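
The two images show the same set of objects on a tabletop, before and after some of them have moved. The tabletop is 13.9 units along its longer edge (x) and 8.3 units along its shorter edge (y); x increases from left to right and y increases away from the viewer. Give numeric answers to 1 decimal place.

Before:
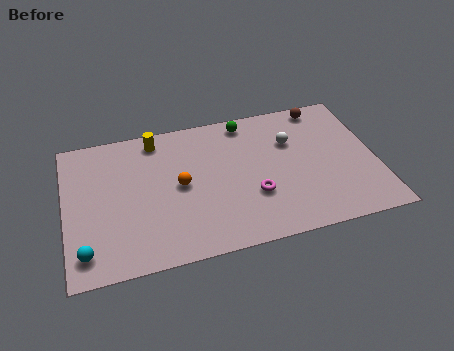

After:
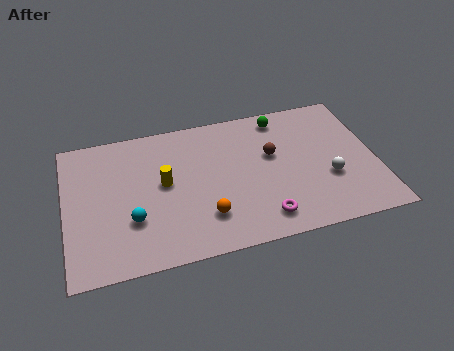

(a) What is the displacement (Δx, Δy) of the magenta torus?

(0.3, -1.4)

The magenta torus was at about (8.3, 2.8) and moved to about (8.6, 1.4).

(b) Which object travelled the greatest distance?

the brown sphere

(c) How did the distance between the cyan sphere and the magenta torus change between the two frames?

-1.8

The distance was about 7.6 in the first image and 5.8 in the second, so they moved 1.8 units closer together.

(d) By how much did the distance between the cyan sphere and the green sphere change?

-1.2

Before: roughly 9.5 units apart; after: 8.3. That's 1.2 units closer together.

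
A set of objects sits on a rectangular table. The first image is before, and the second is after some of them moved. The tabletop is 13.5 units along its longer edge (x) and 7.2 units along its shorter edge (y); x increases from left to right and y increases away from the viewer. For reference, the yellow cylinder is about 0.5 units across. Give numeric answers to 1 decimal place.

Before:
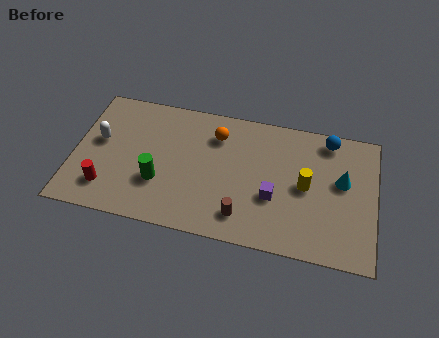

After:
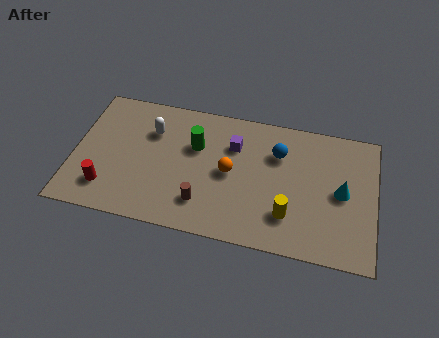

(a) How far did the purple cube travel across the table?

3.1

From (9.0, 2.7) to (7.1, 5.1), the purple cube covered √(1.9² + 2.4²) ≈ 3.1 units.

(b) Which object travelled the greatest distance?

the purple cube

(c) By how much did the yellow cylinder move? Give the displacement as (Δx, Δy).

(-0.7, -1.7)

The yellow cylinder was at about (10.4, 3.6) and moved to about (9.7, 1.9).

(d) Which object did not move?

the red cylinder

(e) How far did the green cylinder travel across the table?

2.7

The green cylinder was near (3.9, 2.4) before and (5.4, 4.7) after, so it travelled √(1.5² + 2.3²) ≈ 2.7 units.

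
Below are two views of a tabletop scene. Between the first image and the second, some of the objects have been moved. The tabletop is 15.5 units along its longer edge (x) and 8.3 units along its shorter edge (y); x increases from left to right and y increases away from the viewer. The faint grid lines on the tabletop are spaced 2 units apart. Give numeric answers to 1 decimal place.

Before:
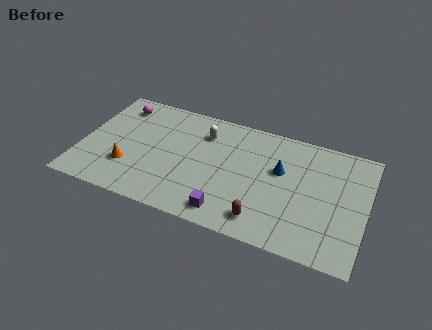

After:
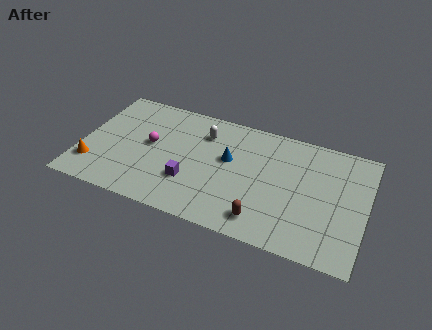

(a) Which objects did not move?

the brown capsule and the white capsule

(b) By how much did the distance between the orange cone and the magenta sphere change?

-0.6

The distance was about 4.4 in the first image and 3.8 in the second, so they moved 0.6 units closer together.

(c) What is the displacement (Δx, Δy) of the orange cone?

(-1.9, -0.5)

From the two frames, the orange cone sits at roughly (2.7, 2.5) before and (0.8, 2.0) after.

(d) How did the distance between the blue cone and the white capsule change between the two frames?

-2.4

They were about 4.5 units apart before and 2.1 after — 2.4 units closer together.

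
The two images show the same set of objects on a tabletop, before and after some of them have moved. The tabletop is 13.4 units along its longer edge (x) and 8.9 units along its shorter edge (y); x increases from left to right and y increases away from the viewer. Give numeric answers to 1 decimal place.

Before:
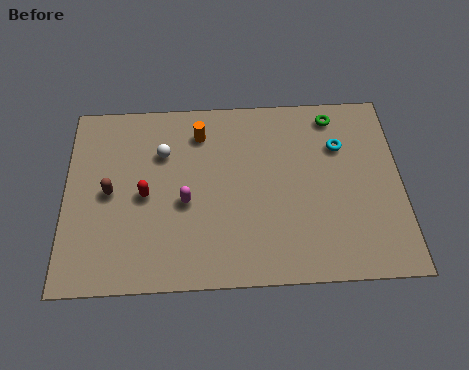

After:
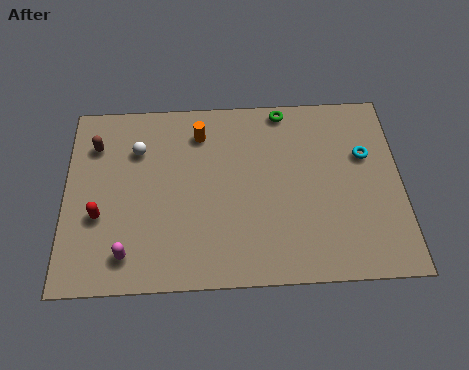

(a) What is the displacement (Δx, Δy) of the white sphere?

(-1.0, 0.2)

The white sphere started near (3.9, 6.2) and ended near (2.9, 6.4).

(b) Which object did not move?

the orange cylinder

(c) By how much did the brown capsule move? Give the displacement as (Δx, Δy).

(-0.6, 2.3)

The brown capsule was at about (1.8, 4.4) and moved to about (1.2, 6.7).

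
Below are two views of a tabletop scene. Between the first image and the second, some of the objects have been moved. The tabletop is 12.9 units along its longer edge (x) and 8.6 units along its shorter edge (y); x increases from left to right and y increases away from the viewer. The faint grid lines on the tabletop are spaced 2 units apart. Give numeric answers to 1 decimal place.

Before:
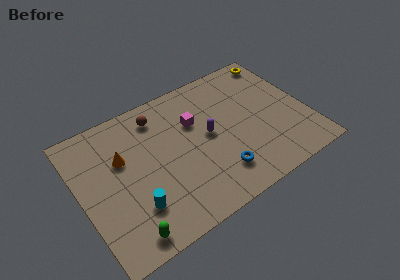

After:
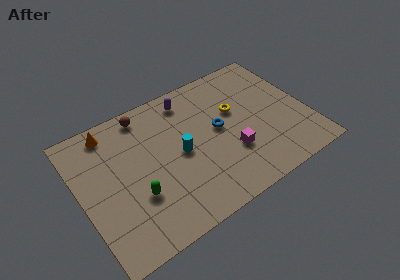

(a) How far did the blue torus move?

2.7

From (7.4, 1.9) to (7.9, 4.6), the blue torus covered √(0.5² + 2.7²) ≈ 2.7 units.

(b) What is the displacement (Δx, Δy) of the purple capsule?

(-0.7, 2.8)

From the two frames, the purple capsule sits at roughly (7.3, 4.5) before and (6.6, 7.3) after.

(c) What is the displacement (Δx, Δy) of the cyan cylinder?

(2.9, 1.9)

From the two frames, the cyan cylinder sits at roughly (2.7, 2.3) before and (5.6, 4.2) after.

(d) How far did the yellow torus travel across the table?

3.8

The yellow torus was near (12.0, 7.6) before and (9.0, 5.3) after, so it travelled √(3.0² + 2.3²) ≈ 3.8 units.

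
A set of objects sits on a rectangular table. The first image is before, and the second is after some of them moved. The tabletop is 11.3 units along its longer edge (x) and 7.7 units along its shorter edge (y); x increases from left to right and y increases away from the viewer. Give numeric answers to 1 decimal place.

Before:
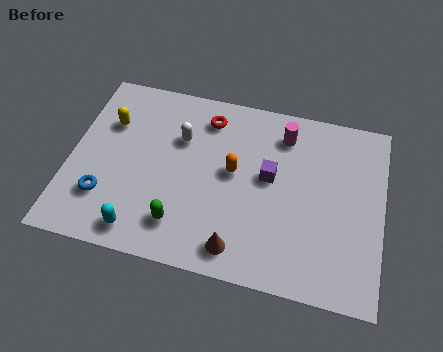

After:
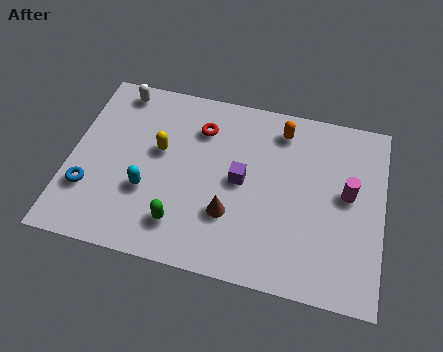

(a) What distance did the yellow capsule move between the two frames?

2.1

From (1.3, 5.3) to (3.2, 4.5), the yellow capsule covered √(1.9² + 0.8²) ≈ 2.1 units.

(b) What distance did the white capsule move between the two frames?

2.9

From (3.9, 5.2) to (1.5, 6.8), the white capsule covered √(2.4² + 1.6²) ≈ 2.9 units.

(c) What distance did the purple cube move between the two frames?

1.1

The purple cube moved from about (7.2, 4.3) to (6.2, 3.9), a distance of √(1.0² + 0.4²) ≈ 1.1.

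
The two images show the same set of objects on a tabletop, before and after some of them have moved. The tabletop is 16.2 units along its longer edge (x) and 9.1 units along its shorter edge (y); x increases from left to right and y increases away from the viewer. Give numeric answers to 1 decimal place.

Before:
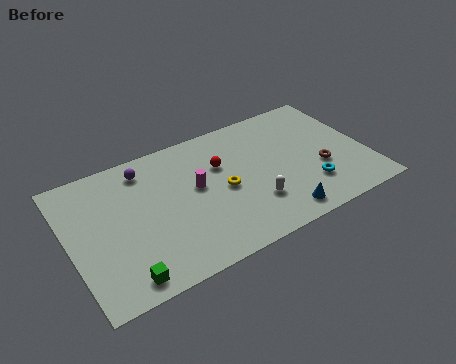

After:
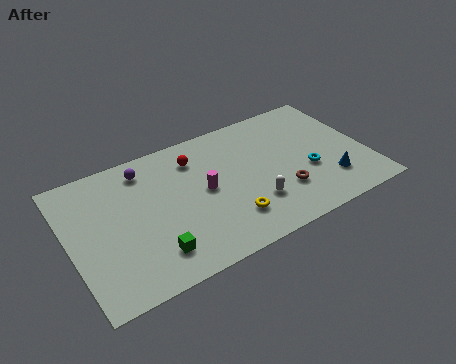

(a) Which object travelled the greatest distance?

the blue cone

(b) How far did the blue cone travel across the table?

3.2

The blue cone was near (10.9, 1.2) before and (13.9, 2.3) after, so it travelled √(3.0² + 1.1²) ≈ 3.2 units.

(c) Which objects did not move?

the purple sphere and the white capsule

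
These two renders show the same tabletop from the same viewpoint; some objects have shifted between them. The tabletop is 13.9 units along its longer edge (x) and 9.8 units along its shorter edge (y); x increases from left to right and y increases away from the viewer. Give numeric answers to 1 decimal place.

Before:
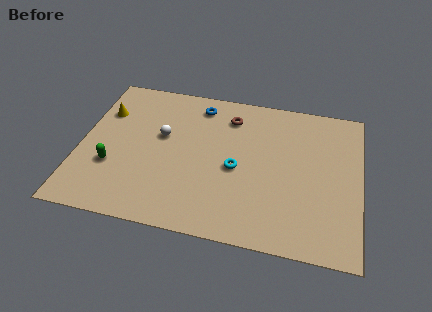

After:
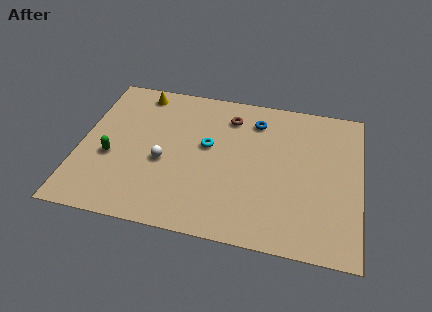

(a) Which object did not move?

the brown torus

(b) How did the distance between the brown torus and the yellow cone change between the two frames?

-1.7

Before: roughly 6.4 units apart; after: 4.7. That's 1.7 units closer together.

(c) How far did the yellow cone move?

2.4

From (1.0, 6.9) to (2.7, 8.6), the yellow cone covered √(1.7² + 1.7²) ≈ 2.4 units.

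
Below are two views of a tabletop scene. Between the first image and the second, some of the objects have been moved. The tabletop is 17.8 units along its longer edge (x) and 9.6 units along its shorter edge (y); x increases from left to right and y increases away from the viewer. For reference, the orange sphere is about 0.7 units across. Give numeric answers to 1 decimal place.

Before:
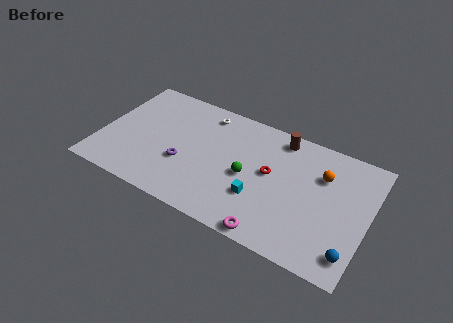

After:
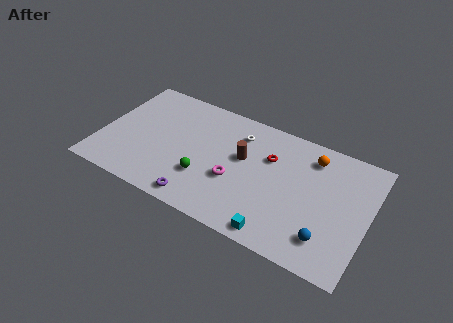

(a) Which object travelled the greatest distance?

the magenta torus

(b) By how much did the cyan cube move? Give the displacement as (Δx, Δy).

(1.5, -2.1)

The cyan cube was at about (10.8, 3.1) and moved to about (12.3, 1.0).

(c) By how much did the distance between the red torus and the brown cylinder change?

-1.2

Before: roughly 3.1 units apart; after: 1.9. That's 1.2 units closer together.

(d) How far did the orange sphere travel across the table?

1.4

From (14.6, 6.7) to (13.8, 7.8), the orange sphere covered √(0.8² + 1.1²) ≈ 1.4 units.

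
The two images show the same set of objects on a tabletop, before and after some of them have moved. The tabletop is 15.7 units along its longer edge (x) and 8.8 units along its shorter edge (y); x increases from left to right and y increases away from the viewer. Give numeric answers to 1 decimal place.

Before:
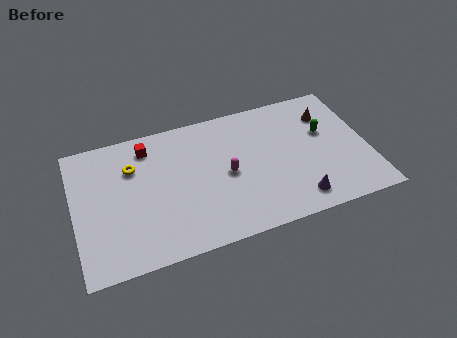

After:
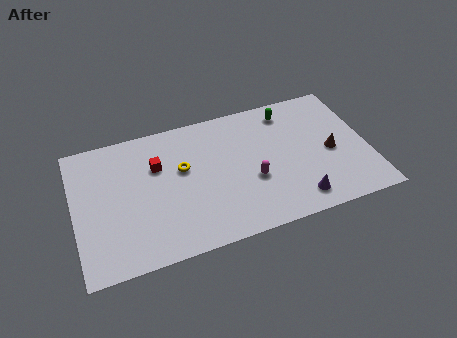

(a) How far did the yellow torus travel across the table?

2.8

The yellow torus was near (3.2, 6.2) before and (5.8, 5.3) after, so it travelled √(2.6² + 0.9²) ≈ 2.8 units.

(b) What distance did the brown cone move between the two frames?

2.6

The brown cone was near (13.8, 6.6) before and (13.7, 4.0) after, so it travelled √(0.1² + 2.6²) ≈ 2.6 units.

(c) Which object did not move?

the purple cone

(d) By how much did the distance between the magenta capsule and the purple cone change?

-1.5

The distance was about 4.5 in the first image and 3.0 in the second, so they moved 1.5 units closer together.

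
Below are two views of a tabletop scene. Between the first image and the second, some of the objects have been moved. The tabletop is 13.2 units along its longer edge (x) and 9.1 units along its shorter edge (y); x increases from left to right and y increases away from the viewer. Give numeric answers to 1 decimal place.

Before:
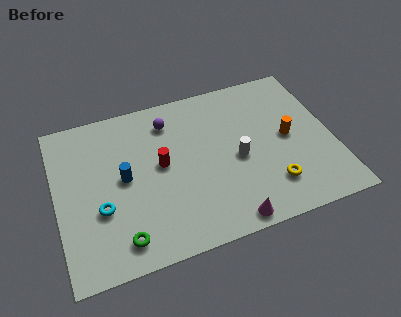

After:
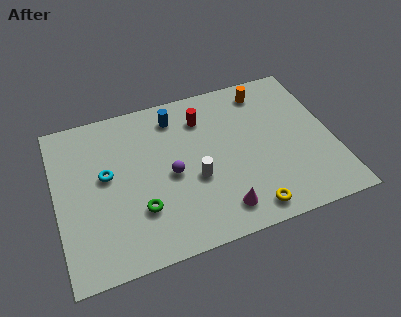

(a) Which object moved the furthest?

the blue cylinder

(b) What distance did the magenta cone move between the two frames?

0.8

From (7.8, 0.8) to (7.5, 1.5), the magenta cone covered √(0.3² + 0.7²) ≈ 0.8 units.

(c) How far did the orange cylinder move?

3.2

The orange cylinder moved from about (11.1, 4.6) to (10.3, 7.7), a distance of √(0.8² + 3.1²) ≈ 3.2.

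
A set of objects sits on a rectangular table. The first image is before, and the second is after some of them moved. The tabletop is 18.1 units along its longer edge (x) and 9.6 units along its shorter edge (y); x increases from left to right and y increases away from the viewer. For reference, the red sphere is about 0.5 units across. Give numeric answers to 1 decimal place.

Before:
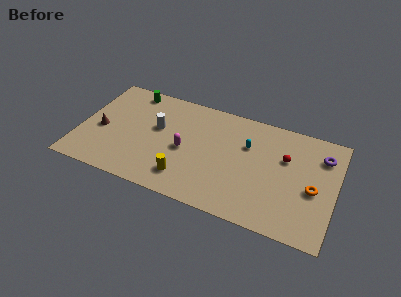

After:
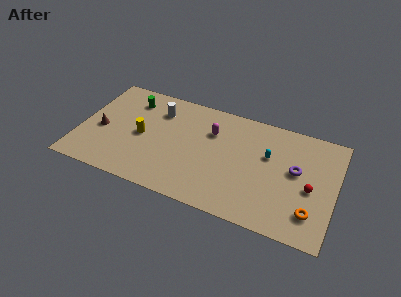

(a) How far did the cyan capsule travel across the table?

1.6

The cyan capsule moved from about (11.8, 6.4) to (13.3, 6.0), a distance of √(1.5² + 0.4²) ≈ 1.6.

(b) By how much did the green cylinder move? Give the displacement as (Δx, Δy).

(0.1, -0.9)

The green cylinder was at about (3.2, 8.5) and moved to about (3.3, 7.6).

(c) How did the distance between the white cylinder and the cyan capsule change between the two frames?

+1.7

They were about 6.4 units apart before and 8.1 after — 1.7 units further apart.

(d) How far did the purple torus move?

2.5

The purple torus was near (17.0, 7.3) before and (15.3, 5.4) after, so it travelled √(1.7² + 1.9²) ≈ 2.5 units.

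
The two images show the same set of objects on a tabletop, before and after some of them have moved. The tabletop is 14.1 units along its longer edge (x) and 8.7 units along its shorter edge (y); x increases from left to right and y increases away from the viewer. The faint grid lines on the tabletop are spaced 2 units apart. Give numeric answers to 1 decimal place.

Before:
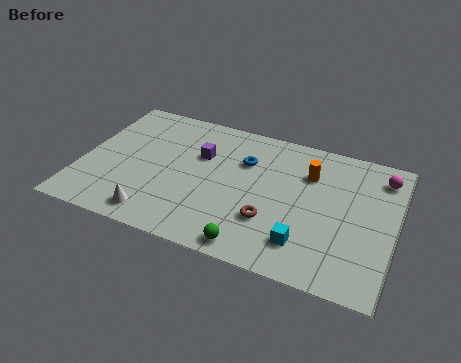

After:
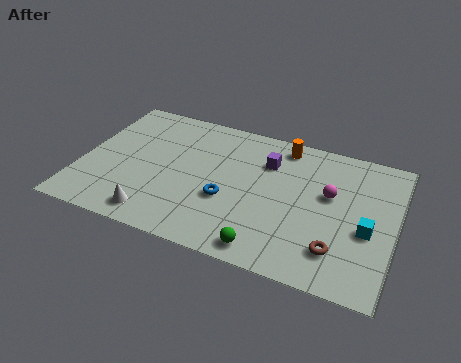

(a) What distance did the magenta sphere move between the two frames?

2.9

The magenta sphere was near (13.3, 7.1) before and (11.1, 5.2) after, so it travelled √(2.2² + 1.9²) ≈ 2.9 units.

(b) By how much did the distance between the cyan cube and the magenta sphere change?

-3.6

The distance was about 6.0 in the first image and 2.4 in the second, so they moved 3.6 units closer together.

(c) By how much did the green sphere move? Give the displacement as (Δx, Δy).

(0.6, 0.1)

The green sphere was at about (8.1, 0.9) and moved to about (8.7, 1.0).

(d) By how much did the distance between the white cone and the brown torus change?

+2.8

Before: roughly 5.2 units apart; after: 8.0. That's 2.8 units further apart.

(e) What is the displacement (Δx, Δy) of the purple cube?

(3.0, 0.6)

The purple cube started near (5.2, 5.7) and ended near (8.2, 6.3).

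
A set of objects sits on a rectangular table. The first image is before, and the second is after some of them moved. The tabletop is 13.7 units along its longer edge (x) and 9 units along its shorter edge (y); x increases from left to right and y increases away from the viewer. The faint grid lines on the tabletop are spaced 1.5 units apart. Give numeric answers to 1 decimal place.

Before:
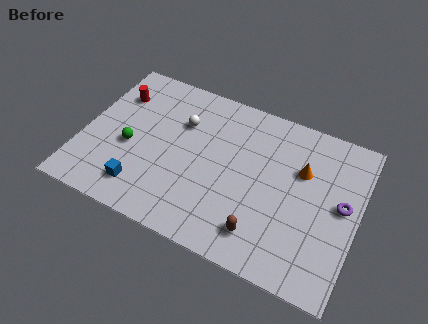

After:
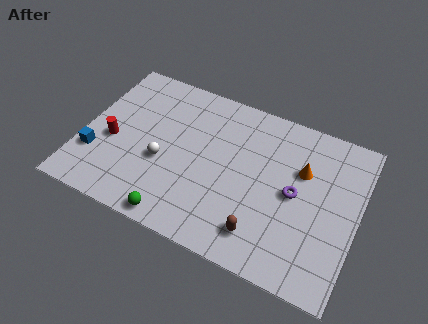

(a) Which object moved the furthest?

the green sphere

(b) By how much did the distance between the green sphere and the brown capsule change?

-3.0

The distance was about 7.2 in the first image and 4.2 in the second, so they moved 3.0 units closer together.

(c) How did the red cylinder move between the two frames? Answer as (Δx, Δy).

(0.2, -2.8)

From the two frames, the red cylinder sits at roughly (1.3, 6.6) before and (1.5, 3.8) after.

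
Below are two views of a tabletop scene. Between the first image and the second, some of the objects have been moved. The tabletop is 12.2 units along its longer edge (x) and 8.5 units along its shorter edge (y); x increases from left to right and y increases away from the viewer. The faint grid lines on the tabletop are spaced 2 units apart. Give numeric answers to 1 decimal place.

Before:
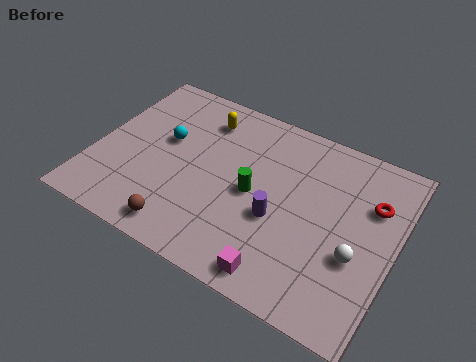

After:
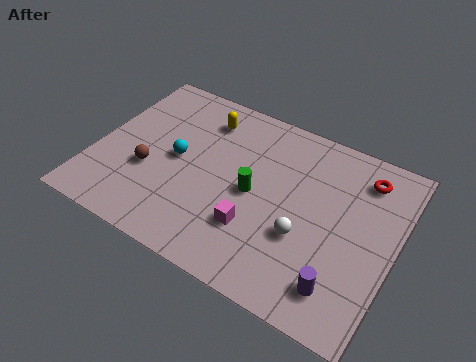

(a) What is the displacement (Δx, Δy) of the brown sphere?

(-1.8, 2.1)

From the two frames, the brown sphere sits at roughly (4.1, 1.1) before and (2.3, 3.2) after.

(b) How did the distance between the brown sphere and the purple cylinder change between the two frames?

+4.1

The distance was about 4.2 in the first image and 8.3 in the second, so they moved 4.1 units further apart.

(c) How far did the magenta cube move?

2.0

The magenta cube moved from about (8.1, 1.0) to (6.8, 2.5), a distance of √(1.3² + 1.5²) ≈ 2.0.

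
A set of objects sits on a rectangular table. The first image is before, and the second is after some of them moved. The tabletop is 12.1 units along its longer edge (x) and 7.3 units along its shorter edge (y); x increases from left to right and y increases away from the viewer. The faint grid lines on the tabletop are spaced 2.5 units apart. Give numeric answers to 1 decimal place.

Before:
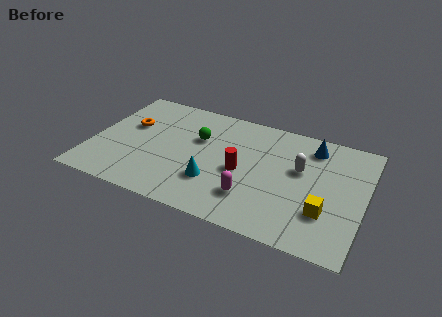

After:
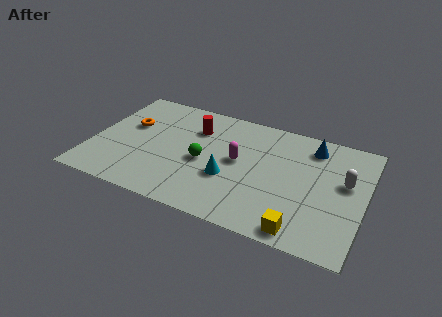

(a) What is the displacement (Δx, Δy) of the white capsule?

(2.0, -0.1)

The white capsule was at about (9.2, 4.4) and moved to about (11.2, 4.3).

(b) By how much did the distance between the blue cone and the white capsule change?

+0.7

The distance was about 1.6 in the first image and 2.3 in the second, so they moved 0.7 units further apart.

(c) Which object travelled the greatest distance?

the red cylinder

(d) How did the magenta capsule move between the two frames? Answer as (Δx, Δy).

(-0.8, 2.0)

From the two frames, the magenta capsule sits at roughly (7.3, 1.9) before and (6.5, 3.9) after.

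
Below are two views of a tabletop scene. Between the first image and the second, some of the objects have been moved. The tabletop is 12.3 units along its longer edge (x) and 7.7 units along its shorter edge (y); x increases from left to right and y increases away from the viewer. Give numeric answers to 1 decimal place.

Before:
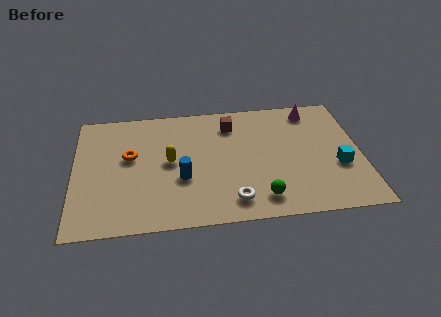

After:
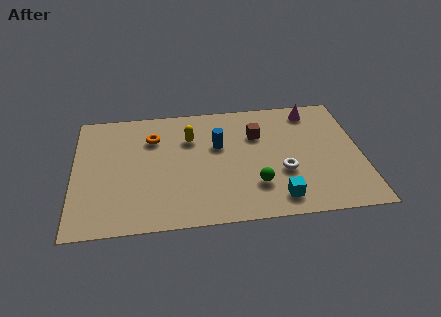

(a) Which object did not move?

the magenta cone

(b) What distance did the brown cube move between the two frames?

1.4

From (6.8, 6.1) to (7.9, 5.3), the brown cube covered √(1.1² + 0.8²) ≈ 1.4 units.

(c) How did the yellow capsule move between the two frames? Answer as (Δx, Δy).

(0.9, 1.4)

The yellow capsule started near (4.1, 4.0) and ended near (5.0, 5.4).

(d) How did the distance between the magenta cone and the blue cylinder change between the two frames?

-2.3

They were about 6.8 units apart before and 4.5 after — 2.3 units closer together.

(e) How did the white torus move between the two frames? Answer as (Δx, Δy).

(2.2, 1.5)

From the two frames, the white torus sits at roughly (6.7, 1.3) before and (8.9, 2.8) after.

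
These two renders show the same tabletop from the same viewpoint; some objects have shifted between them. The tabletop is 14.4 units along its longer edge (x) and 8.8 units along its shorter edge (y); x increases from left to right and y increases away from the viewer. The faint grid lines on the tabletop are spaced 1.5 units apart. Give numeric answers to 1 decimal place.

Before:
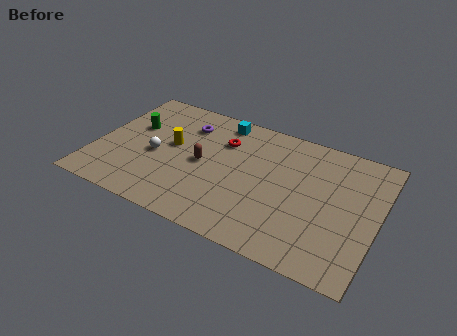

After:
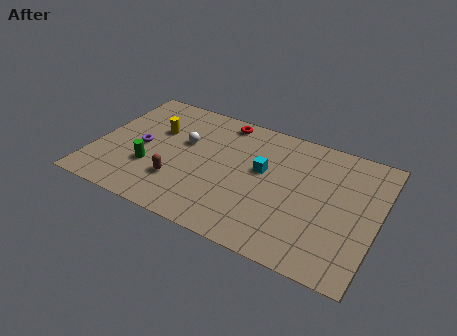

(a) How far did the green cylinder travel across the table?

2.9

The green cylinder was near (1.7, 5.5) before and (3.0, 2.9) after, so it travelled √(1.3² + 2.6²) ≈ 2.9 units.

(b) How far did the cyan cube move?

3.6

The cyan cube was near (6.0, 7.7) before and (8.5, 5.1) after, so it travelled √(2.5² + 2.6²) ≈ 3.6 units.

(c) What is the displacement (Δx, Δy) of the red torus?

(-0.2, 1.5)

The red torus was at about (6.3, 6.3) and moved to about (6.1, 7.8).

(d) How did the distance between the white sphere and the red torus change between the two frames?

-1.1

The distance was about 4.0 in the first image and 2.9 in the second, so they moved 1.1 units closer together.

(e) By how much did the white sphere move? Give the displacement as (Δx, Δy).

(1.3, 1.5)

The white sphere was at about (3.1, 3.9) and moved to about (4.4, 5.4).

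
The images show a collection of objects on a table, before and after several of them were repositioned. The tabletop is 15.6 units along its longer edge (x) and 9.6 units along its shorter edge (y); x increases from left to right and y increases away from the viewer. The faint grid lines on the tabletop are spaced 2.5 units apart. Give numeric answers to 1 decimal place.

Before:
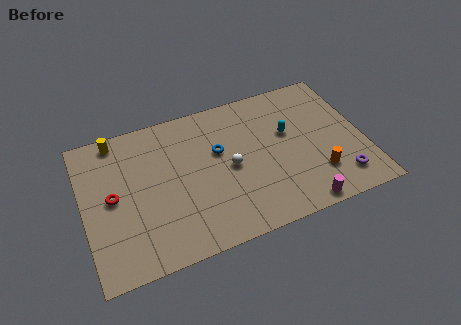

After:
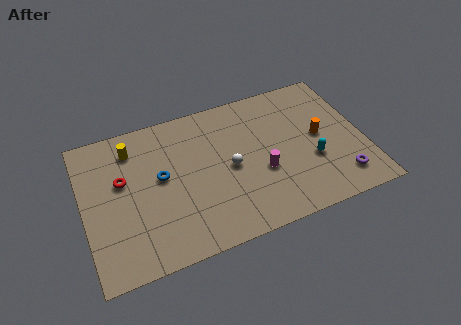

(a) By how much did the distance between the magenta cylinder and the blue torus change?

-0.8

Before: roughly 6.5 units apart; after: 5.7. That's 0.8 units closer together.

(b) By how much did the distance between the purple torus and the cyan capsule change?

-2.5

They were about 4.7 units apart before and 2.2 after — 2.5 units closer together.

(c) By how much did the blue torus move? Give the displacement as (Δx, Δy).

(-3.3, -0.6)

The blue torus started near (7.6, 5.9) and ended near (4.3, 5.3).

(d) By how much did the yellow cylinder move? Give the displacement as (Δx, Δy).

(0.8, -0.9)

The yellow cylinder was at about (2.1, 8.6) and moved to about (2.9, 7.7).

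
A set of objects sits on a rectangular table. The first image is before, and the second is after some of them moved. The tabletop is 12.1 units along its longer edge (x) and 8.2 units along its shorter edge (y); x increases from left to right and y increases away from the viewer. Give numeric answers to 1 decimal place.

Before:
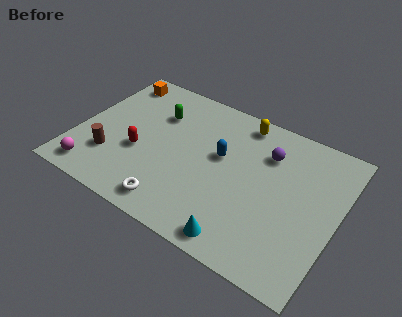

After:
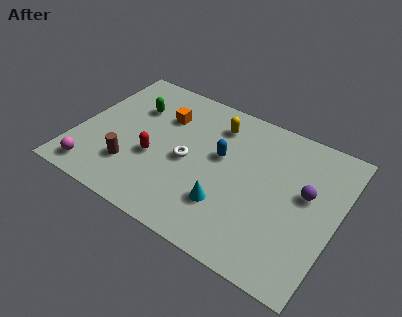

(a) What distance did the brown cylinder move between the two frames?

1.0

The brown cylinder was near (1.8, 2.3) before and (2.8, 2.2) after, so it travelled √(1.0² + 0.1²) ≈ 1.0 units.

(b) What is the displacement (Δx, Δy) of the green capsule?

(-1.1, -0.1)

From the two frames, the green capsule sits at roughly (3.4, 5.8) before and (2.3, 5.7) after.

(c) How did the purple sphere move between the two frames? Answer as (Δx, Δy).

(2.0, -1.3)

The purple sphere started near (8.6, 6.0) and ended near (10.6, 4.7).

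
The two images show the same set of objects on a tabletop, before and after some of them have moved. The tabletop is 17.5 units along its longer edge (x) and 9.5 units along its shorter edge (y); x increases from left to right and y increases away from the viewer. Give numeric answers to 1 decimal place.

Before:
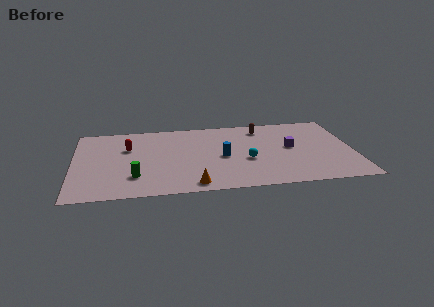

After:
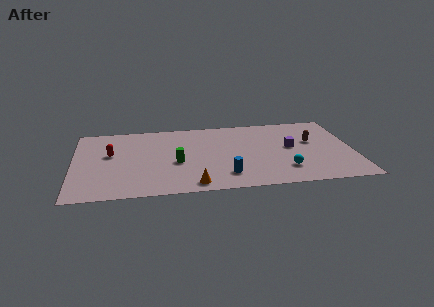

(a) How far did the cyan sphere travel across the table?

2.7

From (10.8, 3.8) to (13.1, 2.3), the cyan sphere covered √(2.3² + 1.5²) ≈ 2.7 units.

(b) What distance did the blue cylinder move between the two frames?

2.4

From (9.3, 4.4) to (9.4, 2.0), the blue cylinder covered √(0.1² + 2.4²) ≈ 2.4 units.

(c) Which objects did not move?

the purple cube and the orange cone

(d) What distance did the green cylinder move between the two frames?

3.0

The green cylinder moved from about (3.8, 2.5) to (6.4, 4.0), a distance of √(2.6² + 1.5²) ≈ 3.0.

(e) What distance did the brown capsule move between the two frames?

3.8

The brown capsule was near (11.9, 7.9) before and (15.0, 5.7) after, so it travelled √(3.1² + 2.2²) ≈ 3.8 units.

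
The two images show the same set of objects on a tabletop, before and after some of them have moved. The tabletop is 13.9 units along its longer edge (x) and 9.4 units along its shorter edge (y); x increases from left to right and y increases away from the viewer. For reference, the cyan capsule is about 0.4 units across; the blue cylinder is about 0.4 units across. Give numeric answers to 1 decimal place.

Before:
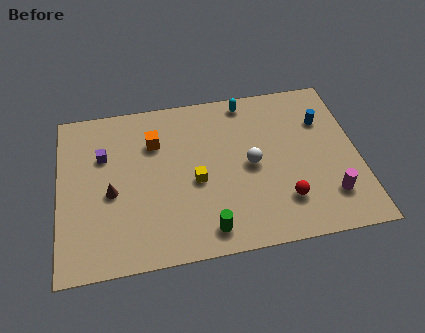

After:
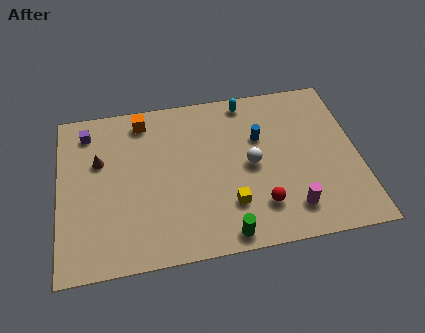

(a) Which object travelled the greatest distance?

the blue cylinder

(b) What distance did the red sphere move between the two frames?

1.1

From (10.3, 2.3) to (9.2, 2.2), the red sphere covered √(1.1² + 0.1²) ≈ 1.1 units.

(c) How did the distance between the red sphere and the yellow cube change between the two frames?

-3.0

Before: roughly 4.4 units apart; after: 1.4. That's 3.0 units closer together.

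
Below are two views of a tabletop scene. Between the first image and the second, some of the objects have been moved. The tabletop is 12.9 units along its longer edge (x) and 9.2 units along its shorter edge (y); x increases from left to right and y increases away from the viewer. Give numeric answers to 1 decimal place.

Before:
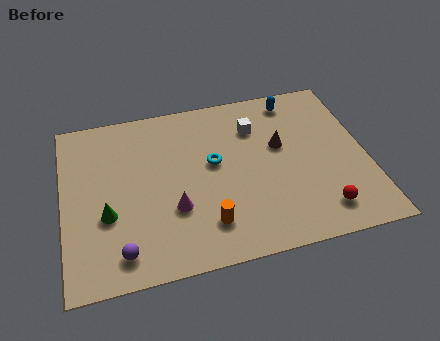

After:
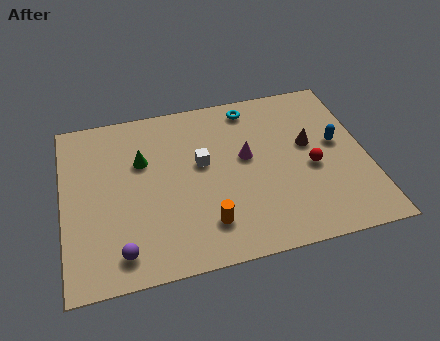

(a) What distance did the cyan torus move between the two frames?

3.3

The cyan torus moved from about (6.4, 5.2) to (8.2, 8.0), a distance of √(1.8² + 2.8²) ≈ 3.3.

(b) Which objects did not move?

the orange cylinder and the purple sphere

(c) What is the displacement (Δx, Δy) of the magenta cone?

(3.2, 2.1)

The magenta cone started near (4.6, 3.1) and ended near (7.8, 5.2).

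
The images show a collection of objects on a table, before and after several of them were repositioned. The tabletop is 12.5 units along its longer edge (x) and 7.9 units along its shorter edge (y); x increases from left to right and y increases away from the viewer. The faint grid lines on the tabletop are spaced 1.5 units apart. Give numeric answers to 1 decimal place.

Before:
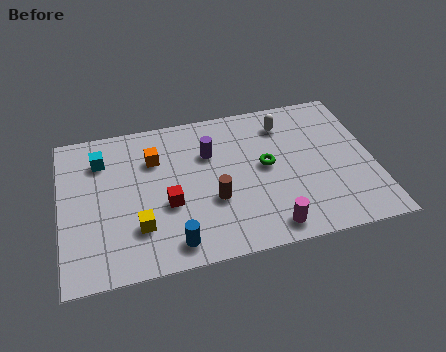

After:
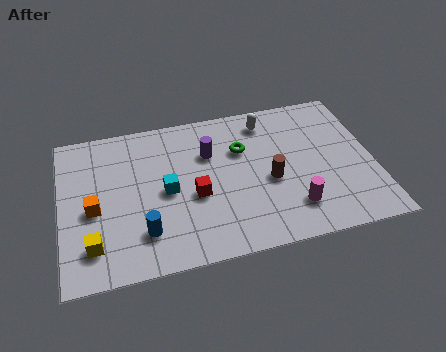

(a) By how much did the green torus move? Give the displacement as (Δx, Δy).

(-0.9, 1.1)

The green torus started near (8.2, 4.2) and ended near (7.3, 5.3).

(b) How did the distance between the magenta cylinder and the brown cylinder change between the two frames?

-1.0

They were about 2.8 units apart before and 1.8 after — 1.0 units closer together.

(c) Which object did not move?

the purple cylinder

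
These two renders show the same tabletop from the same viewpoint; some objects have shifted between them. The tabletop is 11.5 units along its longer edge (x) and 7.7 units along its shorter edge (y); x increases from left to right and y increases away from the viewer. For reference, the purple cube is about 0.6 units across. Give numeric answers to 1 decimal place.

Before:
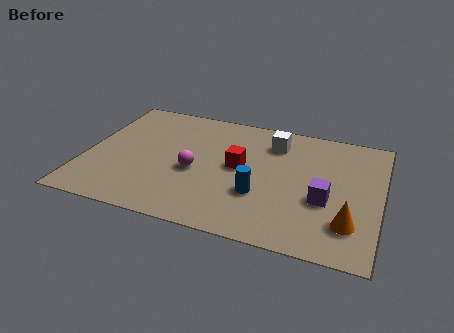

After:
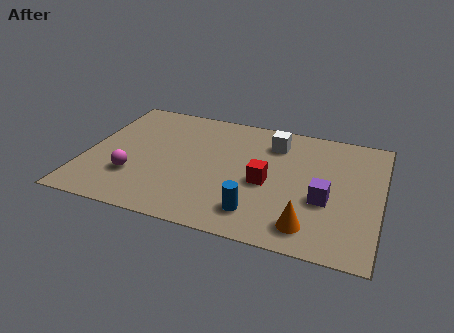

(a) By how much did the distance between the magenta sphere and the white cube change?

+2.4

They were about 4.0 units apart before and 6.4 after — 2.4 units further apart.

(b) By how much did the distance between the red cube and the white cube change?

+0.4

They were about 2.2 units apart before and 2.6 after — 0.4 units further apart.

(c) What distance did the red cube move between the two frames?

1.3

The red cube moved from about (6.0, 4.1) to (7.1, 3.4), a distance of √(1.1² + 0.7²) ≈ 1.3.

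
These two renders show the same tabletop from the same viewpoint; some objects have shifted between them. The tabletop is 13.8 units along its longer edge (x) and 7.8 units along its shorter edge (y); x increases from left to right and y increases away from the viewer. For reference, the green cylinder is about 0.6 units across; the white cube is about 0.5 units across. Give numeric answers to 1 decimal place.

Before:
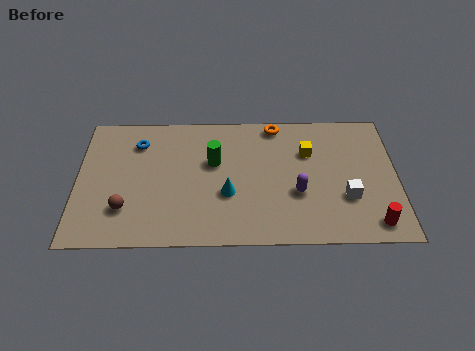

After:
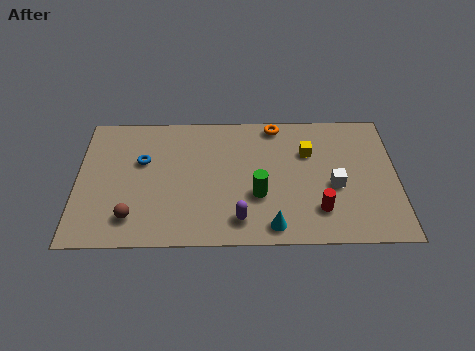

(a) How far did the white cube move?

0.9

From (11.6, 2.6) to (11.1, 3.3), the white cube covered √(0.5² + 0.7²) ≈ 0.9 units.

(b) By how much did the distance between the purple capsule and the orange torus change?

+1.6

Before: roughly 4.2 units apart; after: 5.8. That's 1.6 units further apart.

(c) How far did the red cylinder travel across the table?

2.4

The red cylinder moved from about (12.7, 1.1) to (10.4, 1.9), a distance of √(2.3² + 0.8²) ≈ 2.4.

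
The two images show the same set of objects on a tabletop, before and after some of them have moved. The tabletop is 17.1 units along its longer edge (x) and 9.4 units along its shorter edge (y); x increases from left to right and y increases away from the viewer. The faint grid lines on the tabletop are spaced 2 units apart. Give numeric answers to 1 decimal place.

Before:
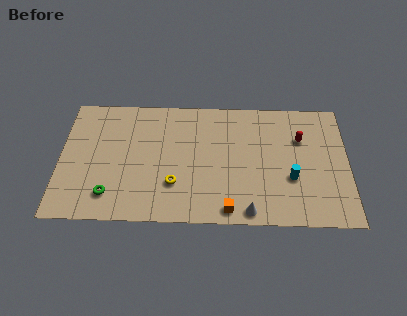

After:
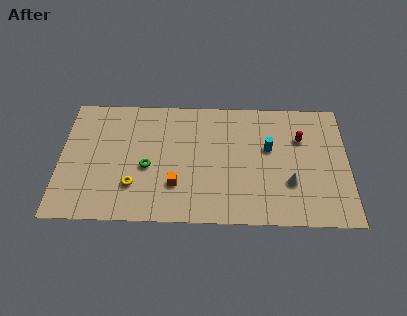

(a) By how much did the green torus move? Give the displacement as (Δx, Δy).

(2.2, 2.1)

The green torus started near (3.0, 1.9) and ended near (5.2, 4.0).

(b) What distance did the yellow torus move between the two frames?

2.4

The yellow torus was near (6.8, 2.8) before and (4.4, 2.6) after, so it travelled √(2.4² + 0.2²) ≈ 2.4 units.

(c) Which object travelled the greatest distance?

the orange cube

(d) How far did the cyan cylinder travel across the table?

2.6

The cyan cylinder moved from about (13.7, 3.4) to (12.4, 5.6), a distance of √(1.3² + 2.2²) ≈ 2.6.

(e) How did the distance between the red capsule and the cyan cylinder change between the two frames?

-1.0

They were about 3.1 units apart before and 2.1 after — 1.0 units closer together.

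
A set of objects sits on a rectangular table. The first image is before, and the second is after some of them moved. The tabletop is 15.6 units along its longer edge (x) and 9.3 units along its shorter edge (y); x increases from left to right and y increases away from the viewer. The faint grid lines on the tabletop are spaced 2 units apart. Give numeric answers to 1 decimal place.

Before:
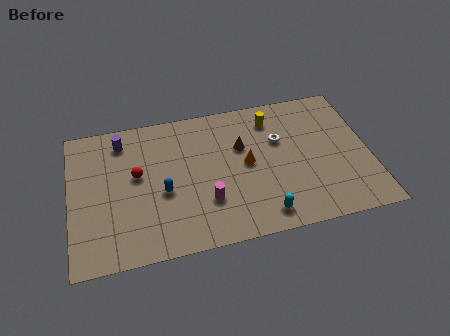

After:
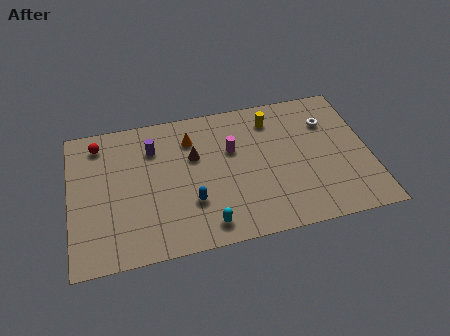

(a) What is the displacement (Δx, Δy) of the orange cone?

(-2.8, 2.3)

The orange cone started near (9.2, 4.8) and ended near (6.4, 7.1).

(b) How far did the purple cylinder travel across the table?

1.8

The purple cylinder moved from about (2.8, 7.7) to (4.4, 6.9), a distance of √(1.6² + 0.8²) ≈ 1.8.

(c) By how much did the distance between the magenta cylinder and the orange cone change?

-0.6

The distance was about 3.0 in the first image and 2.4 in the second, so they moved 0.6 units closer together.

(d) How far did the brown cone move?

2.5

The brown cone moved from about (9.0, 6.0) to (6.5, 5.9), a distance of √(2.5² + 0.1²) ≈ 2.5.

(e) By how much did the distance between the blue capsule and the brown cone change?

-1.7

The distance was about 4.7 in the first image and 3.0 in the second, so they moved 1.7 units closer together.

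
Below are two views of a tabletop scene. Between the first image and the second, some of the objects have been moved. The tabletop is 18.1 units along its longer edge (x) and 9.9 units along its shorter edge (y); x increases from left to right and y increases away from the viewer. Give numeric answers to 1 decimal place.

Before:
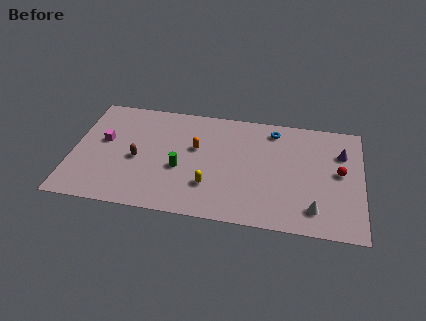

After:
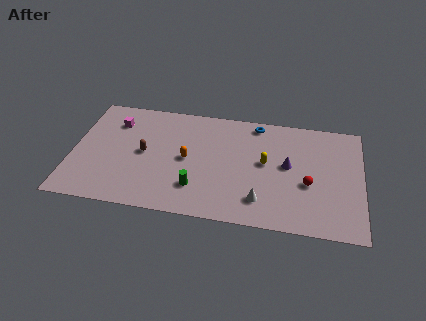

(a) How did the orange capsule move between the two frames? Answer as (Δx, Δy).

(-0.5, -1.1)

The orange capsule started near (7.7, 6.0) and ended near (7.2, 4.9).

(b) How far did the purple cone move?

3.7

The purple cone was near (16.8, 7.0) before and (13.5, 5.4) after, so it travelled √(3.3² + 1.6²) ≈ 3.7 units.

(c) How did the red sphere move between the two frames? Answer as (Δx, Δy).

(-1.9, -1.3)

From the two frames, the red sphere sits at roughly (16.7, 5.3) before and (14.8, 4.0) after.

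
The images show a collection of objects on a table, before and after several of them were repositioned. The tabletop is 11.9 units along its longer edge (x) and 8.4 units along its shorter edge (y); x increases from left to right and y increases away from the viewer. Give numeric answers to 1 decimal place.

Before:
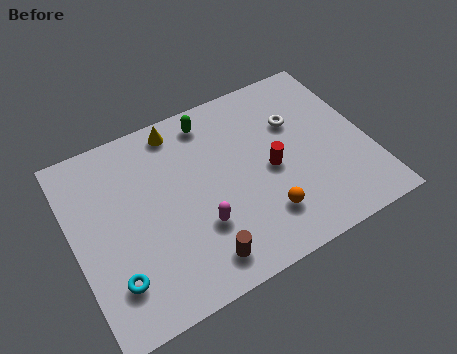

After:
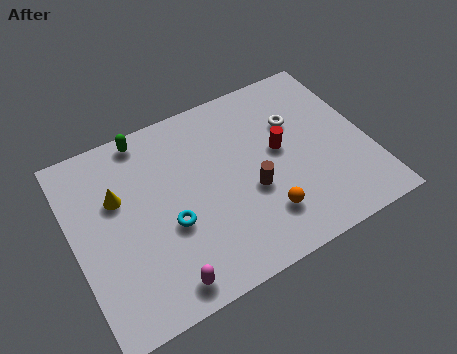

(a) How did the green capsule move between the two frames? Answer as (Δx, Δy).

(-2.6, 0.4)

From the two frames, the green capsule sits at roughly (5.9, 7.2) before and (3.3, 7.6) after.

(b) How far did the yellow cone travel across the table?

3.4

The yellow cone was near (4.6, 7.4) before and (1.9, 5.4) after, so it travelled √(2.7² + 2.0²) ≈ 3.4 units.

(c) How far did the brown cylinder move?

3.1

The brown cylinder moved from about (4.6, 1.3) to (7.0, 3.3), a distance of √(2.4² + 2.0²) ≈ 3.1.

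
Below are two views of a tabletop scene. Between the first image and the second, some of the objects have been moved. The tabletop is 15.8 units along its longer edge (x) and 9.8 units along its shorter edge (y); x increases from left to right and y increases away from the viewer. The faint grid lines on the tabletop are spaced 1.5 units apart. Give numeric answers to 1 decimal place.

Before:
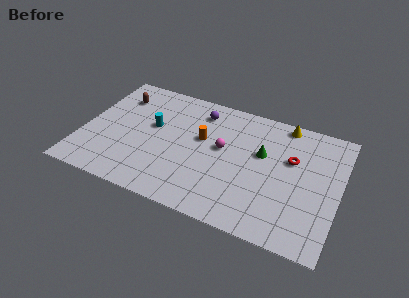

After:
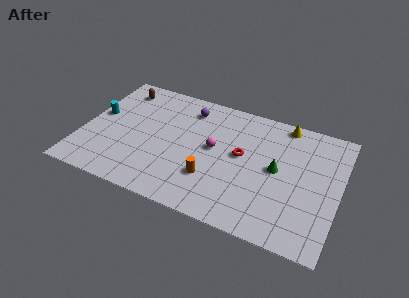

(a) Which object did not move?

the yellow cone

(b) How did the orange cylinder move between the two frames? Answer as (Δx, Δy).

(0.9, -2.9)

The orange cylinder started near (7.3, 5.8) and ended near (8.2, 2.9).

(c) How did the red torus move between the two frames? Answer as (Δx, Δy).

(-3.0, -0.8)

The red torus was at about (12.8, 6.2) and moved to about (9.8, 5.4).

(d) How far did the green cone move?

1.3

From (11.0, 6.0) to (12.0, 5.1), the green cone covered √(1.0² + 0.9²) ≈ 1.3 units.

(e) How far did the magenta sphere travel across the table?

0.5

From (8.6, 5.5) to (8.1, 5.3), the magenta sphere covered √(0.5² + 0.2²) ≈ 0.5 units.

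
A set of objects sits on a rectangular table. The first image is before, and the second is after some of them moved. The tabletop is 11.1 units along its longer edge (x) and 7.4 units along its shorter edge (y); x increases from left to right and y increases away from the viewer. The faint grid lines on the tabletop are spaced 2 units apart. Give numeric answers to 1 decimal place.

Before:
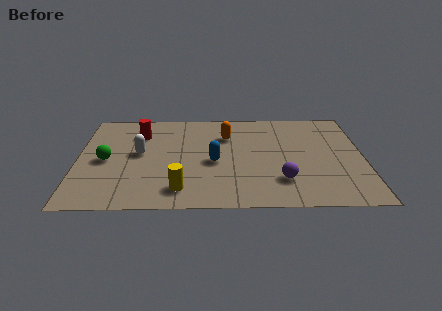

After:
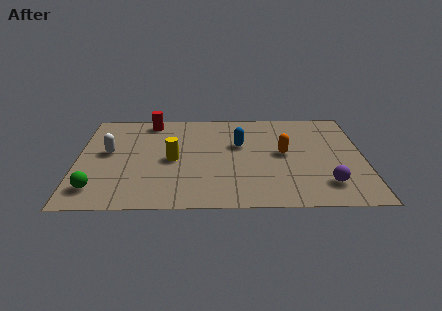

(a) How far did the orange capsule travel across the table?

2.6

From (5.8, 5.3) to (8.0, 3.9), the orange capsule covered √(2.2² + 1.4²) ≈ 2.6 units.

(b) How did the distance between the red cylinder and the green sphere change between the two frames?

+3.1

The distance was about 2.4 in the first image and 5.5 in the second, so they moved 3.1 units further apart.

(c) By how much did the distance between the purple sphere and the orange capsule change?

-1.2

They were about 4.0 units apart before and 2.8 after — 1.2 units closer together.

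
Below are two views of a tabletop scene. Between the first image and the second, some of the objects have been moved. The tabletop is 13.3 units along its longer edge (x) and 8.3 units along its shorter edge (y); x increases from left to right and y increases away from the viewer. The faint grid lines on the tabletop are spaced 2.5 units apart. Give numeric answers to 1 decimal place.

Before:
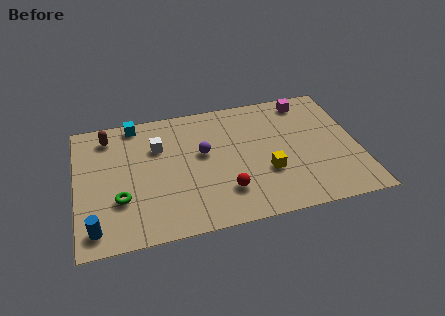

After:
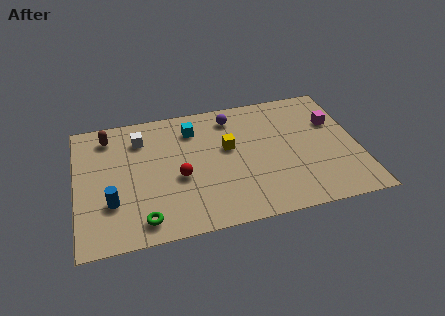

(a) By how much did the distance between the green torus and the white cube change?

+1.6

Before: roughly 3.6 units apart; after: 5.2. That's 1.6 units further apart.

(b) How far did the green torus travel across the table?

1.8

The green torus was near (2.0, 2.7) before and (3.0, 1.2) after, so it travelled √(1.0² + 1.5²) ≈ 1.8 units.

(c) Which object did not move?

the brown capsule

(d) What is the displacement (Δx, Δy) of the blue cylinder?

(0.8, 1.4)

From the two frames, the blue cylinder sits at roughly (0.8, 1.2) before and (1.6, 2.6) after.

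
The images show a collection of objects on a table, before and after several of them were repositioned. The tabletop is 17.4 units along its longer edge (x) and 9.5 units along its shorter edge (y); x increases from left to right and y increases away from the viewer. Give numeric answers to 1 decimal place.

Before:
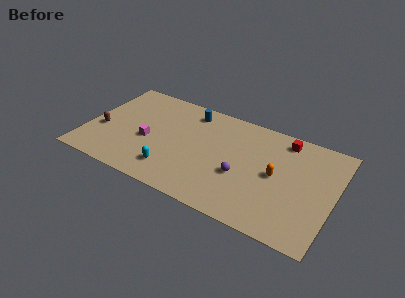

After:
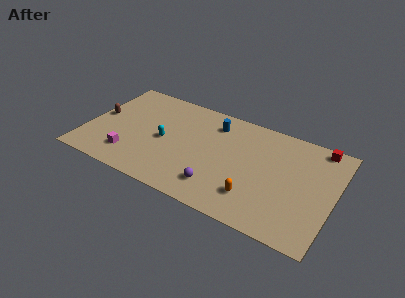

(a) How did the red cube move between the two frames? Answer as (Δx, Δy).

(2.4, 0.4)

From the two frames, the red cube sits at roughly (13.6, 8.2) before and (16.0, 8.6) after.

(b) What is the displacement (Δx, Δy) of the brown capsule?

(-0.3, 1.3)

From the two frames, the brown capsule sits at roughly (1.1, 3.7) before and (0.8, 5.0) after.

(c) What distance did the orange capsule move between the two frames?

2.8

The orange capsule was near (13.4, 4.8) before and (12.2, 2.3) after, so it travelled √(1.2² + 2.5²) ≈ 2.8 units.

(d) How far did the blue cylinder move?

1.8

The blue cylinder moved from about (6.9, 8.0) to (8.7, 7.6), a distance of √(1.8² + 0.4²) ≈ 1.8.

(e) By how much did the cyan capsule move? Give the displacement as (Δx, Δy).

(-0.9, 2.5)

The cyan capsule was at about (6.4, 2.0) and moved to about (5.5, 4.5).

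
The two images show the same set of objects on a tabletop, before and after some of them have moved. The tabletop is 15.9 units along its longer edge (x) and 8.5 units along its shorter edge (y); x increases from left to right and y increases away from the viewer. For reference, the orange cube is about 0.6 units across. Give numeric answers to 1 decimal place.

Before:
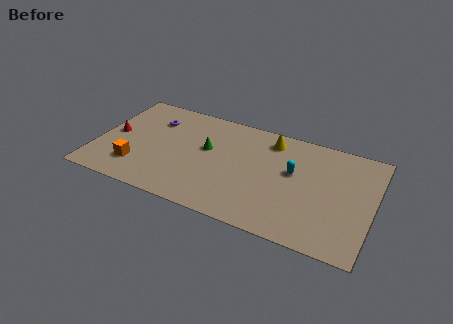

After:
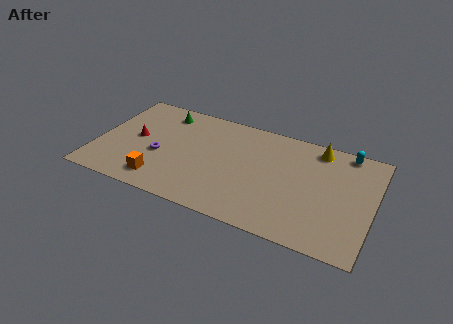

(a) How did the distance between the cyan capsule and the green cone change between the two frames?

+5.6

The distance was about 5.0 in the first image and 10.6 in the second, so they moved 5.6 units further apart.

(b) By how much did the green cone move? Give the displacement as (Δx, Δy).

(-2.8, 2.1)

The green cone started near (6.3, 5.0) and ended near (3.5, 7.1).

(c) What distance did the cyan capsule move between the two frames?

3.9

From (11.3, 5.0) to (14.1, 7.7), the cyan capsule covered √(2.8² + 2.7²) ≈ 3.9 units.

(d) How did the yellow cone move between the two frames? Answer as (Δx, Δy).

(2.7, 0.3)

The yellow cone started near (9.8, 7.1) and ended near (12.5, 7.4).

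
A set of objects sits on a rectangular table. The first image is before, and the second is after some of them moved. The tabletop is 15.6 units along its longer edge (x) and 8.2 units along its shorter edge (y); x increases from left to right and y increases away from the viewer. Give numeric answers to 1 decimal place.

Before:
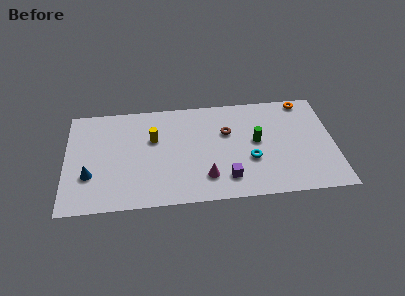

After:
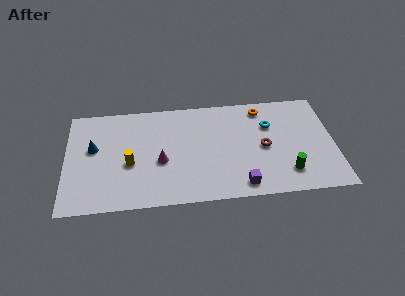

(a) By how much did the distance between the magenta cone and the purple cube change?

+3.9

They were about 1.2 units apart before and 5.1 after — 3.9 units further apart.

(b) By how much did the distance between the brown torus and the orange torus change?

-2.0

They were about 5.1 units apart before and 3.1 after — 2.0 units closer together.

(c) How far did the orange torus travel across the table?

2.5

The orange torus moved from about (14.0, 7.4) to (11.5, 7.0), a distance of √(2.5² + 0.4²) ≈ 2.5.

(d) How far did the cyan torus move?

2.9

The cyan torus was near (10.7, 3.0) before and (11.9, 5.6) after, so it travelled √(1.2² + 2.6²) ≈ 2.9 units.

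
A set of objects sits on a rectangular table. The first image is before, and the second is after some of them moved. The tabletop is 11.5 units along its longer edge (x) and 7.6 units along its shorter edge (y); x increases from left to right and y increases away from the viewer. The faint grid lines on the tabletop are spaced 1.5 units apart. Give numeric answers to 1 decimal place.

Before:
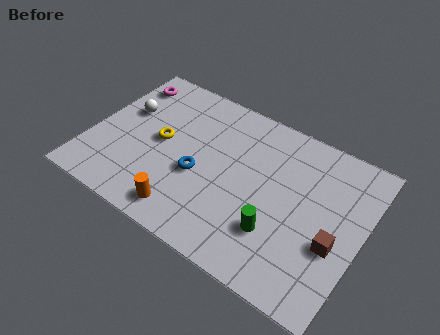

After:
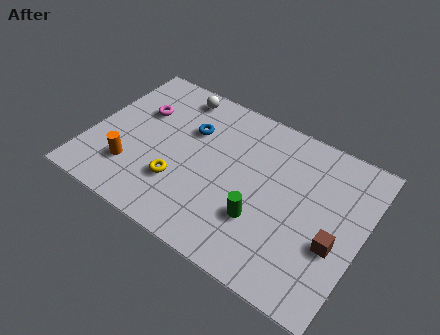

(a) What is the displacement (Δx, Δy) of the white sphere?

(1.9, 1.9)

From the two frames, the white sphere sits at roughly (1.2, 4.7) before and (3.1, 6.6) after.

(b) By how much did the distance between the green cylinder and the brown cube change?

+0.6

They were about 2.4 units apart before and 3.0 after — 0.6 units further apart.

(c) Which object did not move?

the brown cube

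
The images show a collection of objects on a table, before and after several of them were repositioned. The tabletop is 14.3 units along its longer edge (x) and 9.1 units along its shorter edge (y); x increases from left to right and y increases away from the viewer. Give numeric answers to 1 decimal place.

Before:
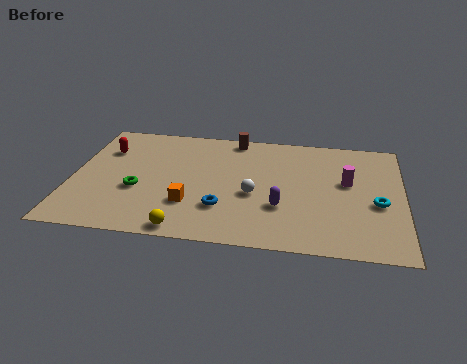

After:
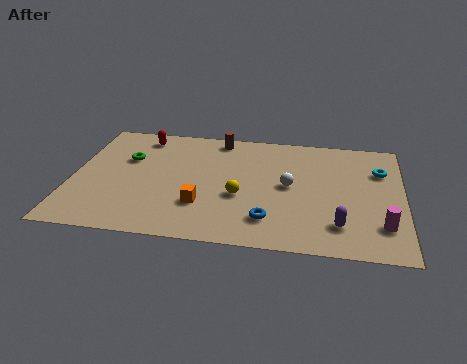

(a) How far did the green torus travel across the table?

2.5

From (2.9, 3.5) to (2.3, 5.9), the green torus covered √(0.6² + 2.4²) ≈ 2.5 units.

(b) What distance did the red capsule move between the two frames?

2.0

From (1.3, 6.5) to (2.8, 7.8), the red capsule covered √(1.5² + 1.3²) ≈ 2.0 units.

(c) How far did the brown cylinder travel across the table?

0.7

From (6.9, 8.2) to (6.2, 8.1), the brown cylinder covered √(0.7² + 0.1²) ≈ 0.7 units.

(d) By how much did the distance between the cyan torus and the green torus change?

+0.7

The distance was about 10.3 in the first image and 11.0 in the second, so they moved 0.7 units further apart.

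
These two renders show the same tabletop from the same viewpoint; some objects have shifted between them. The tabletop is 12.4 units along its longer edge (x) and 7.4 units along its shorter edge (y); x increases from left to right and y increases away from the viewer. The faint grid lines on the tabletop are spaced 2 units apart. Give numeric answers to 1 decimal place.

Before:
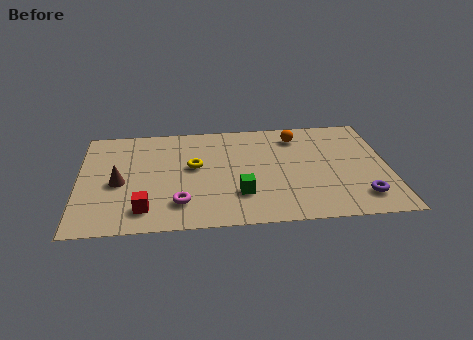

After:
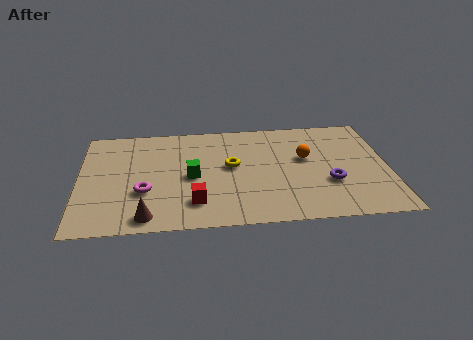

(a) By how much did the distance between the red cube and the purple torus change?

-3.1

The distance was about 8.6 in the first image and 5.5 in the second, so they moved 3.1 units closer together.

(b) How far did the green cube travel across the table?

2.4

From (6.4, 2.1) to (4.5, 3.5), the green cube covered √(1.9² + 1.4²) ≈ 2.4 units.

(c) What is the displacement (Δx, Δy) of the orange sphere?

(0.3, -1.6)

From the two frames, the orange sphere sits at roughly (8.8, 6.0) before and (9.1, 4.4) after.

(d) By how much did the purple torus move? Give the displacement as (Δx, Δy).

(-1.2, 1.1)

From the two frames, the purple torus sits at roughly (11.2, 1.5) before and (10.0, 2.6) after.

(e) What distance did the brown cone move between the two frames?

2.6

The brown cone was near (1.6, 3.3) before and (2.7, 0.9) after, so it travelled √(1.1² + 2.4²) ≈ 2.6 units.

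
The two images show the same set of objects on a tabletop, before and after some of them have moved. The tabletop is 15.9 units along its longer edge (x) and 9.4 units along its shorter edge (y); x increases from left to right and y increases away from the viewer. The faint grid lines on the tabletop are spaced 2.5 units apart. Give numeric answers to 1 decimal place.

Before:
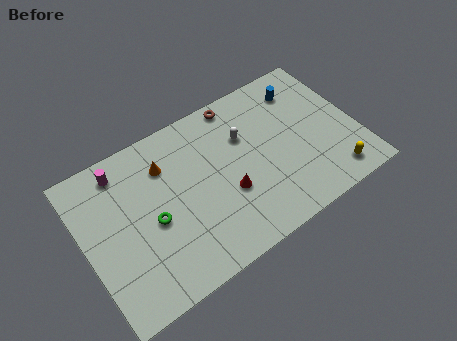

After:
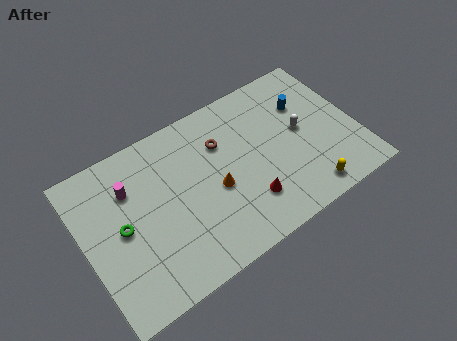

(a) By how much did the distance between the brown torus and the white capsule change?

+2.6

They were about 2.2 units apart before and 4.8 after — 2.6 units further apart.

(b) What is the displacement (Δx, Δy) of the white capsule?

(3.2, -1.3)

The white capsule was at about (9.6, 6.3) and moved to about (12.8, 5.0).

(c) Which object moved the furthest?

the orange cone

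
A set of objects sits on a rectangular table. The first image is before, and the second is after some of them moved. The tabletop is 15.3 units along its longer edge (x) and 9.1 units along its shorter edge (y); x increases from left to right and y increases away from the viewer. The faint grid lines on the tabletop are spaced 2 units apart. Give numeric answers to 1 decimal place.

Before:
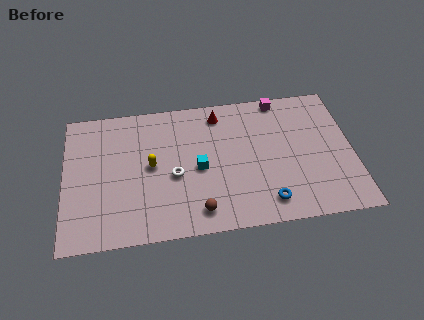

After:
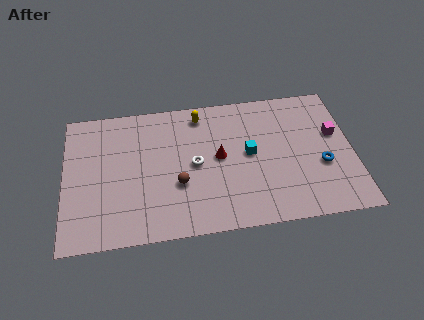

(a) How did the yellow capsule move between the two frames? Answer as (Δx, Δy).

(2.7, 3.1)

From the two frames, the yellow capsule sits at roughly (4.6, 4.7) before and (7.3, 7.8) after.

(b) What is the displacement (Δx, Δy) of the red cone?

(-0.1, -2.9)

The red cone was at about (8.3, 7.7) and moved to about (8.2, 4.8).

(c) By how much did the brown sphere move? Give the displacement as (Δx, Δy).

(-1.0, 1.9)

The brown sphere was at about (7.0, 1.4) and moved to about (6.0, 3.3).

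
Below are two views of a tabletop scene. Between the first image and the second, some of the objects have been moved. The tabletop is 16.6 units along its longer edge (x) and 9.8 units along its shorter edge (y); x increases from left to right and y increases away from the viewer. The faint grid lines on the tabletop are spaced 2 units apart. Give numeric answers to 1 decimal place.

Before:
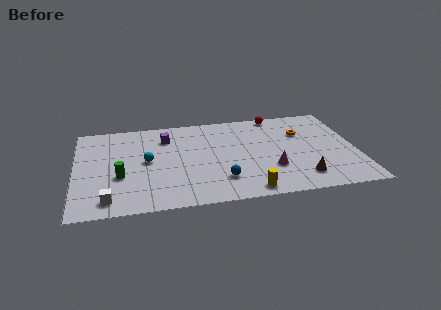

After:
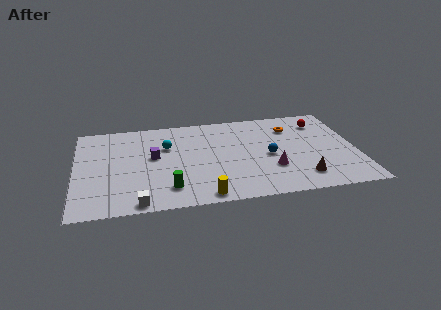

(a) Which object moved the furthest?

the blue sphere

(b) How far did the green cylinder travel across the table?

3.3

From (2.6, 3.7) to (5.4, 2.0), the green cylinder covered √(2.8² + 1.7²) ≈ 3.3 units.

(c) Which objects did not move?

the magenta cone and the brown cone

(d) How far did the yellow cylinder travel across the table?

2.6

The yellow cylinder moved from about (10.0, 1.0) to (7.4, 0.9), a distance of √(2.6² + 0.1²) ≈ 2.6.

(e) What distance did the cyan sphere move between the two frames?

1.8

The cyan sphere was near (4.2, 5.1) before and (5.4, 6.5) after, so it travelled √(1.2² + 1.4²) ≈ 1.8 units.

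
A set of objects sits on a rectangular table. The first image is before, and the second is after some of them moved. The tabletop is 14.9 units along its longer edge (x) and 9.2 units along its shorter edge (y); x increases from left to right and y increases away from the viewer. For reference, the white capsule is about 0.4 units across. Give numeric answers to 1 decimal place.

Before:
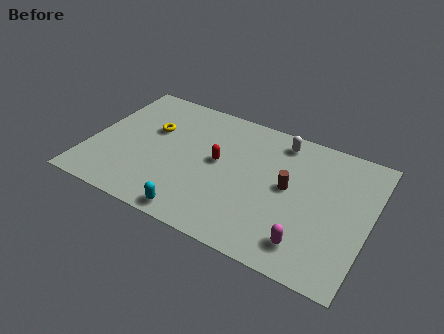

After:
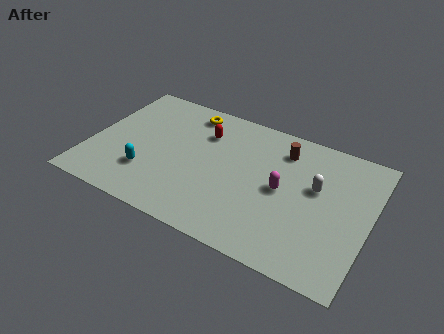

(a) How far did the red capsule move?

2.0

From (6.8, 5.0) to (5.8, 6.7), the red capsule covered √(1.0² + 1.7²) ≈ 2.0 units.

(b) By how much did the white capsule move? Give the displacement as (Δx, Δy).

(2.2, -2.4)

From the two frames, the white capsule sits at roughly (9.8, 7.9) before and (12.0, 5.5) after.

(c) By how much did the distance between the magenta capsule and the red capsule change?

-1.2

Before: roughly 6.2 units apart; after: 5.0. That's 1.2 units closer together.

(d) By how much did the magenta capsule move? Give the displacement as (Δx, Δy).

(-1.7, 2.9)

The magenta capsule was at about (12.0, 1.7) and moved to about (10.3, 4.6).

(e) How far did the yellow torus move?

2.7

From (3.1, 5.8) to (4.8, 7.9), the yellow torus covered √(1.7² + 2.1²) ≈ 2.7 units.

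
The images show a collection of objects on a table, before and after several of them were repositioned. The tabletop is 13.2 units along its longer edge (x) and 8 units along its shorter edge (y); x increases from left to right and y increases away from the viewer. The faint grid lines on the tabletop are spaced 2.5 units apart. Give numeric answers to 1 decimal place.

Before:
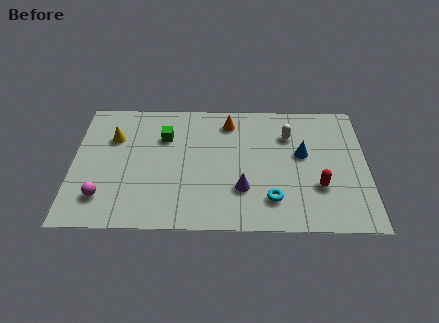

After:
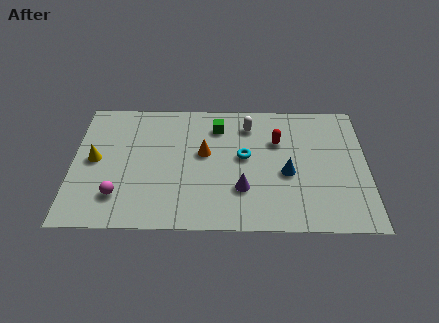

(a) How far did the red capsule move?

3.3

The red capsule moved from about (11.0, 2.6) to (9.2, 5.4), a distance of √(1.8² + 2.8²) ≈ 3.3.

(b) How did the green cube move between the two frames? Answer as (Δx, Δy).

(2.4, 0.7)

The green cube started near (4.1, 5.6) and ended near (6.5, 6.3).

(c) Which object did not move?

the purple cone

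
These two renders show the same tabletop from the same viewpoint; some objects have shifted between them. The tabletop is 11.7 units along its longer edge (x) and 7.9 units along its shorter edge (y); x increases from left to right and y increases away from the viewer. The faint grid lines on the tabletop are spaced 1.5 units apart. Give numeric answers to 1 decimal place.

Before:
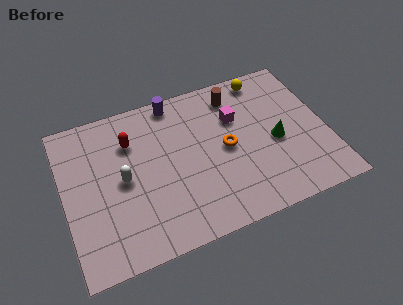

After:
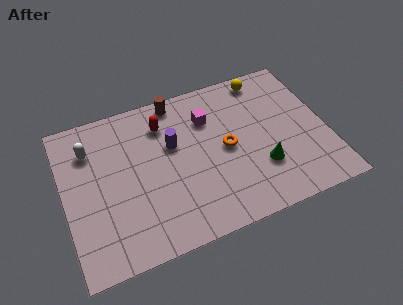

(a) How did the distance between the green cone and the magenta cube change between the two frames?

+1.5

Before: roughly 2.4 units apart; after: 3.9. That's 1.5 units further apart.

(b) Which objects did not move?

the orange torus and the yellow sphere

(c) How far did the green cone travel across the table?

1.4

The green cone moved from about (9.4, 3.5) to (8.6, 2.4), a distance of √(0.8² + 1.1²) ≈ 1.4.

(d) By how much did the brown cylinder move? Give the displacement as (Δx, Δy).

(-2.6, 0.6)

From the two frames, the brown cylinder sits at roughly (7.9, 6.5) before and (5.3, 7.1) after.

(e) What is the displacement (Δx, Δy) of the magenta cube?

(-1.2, 0.4)

The magenta cube was at about (7.8, 5.3) and moved to about (6.6, 5.7).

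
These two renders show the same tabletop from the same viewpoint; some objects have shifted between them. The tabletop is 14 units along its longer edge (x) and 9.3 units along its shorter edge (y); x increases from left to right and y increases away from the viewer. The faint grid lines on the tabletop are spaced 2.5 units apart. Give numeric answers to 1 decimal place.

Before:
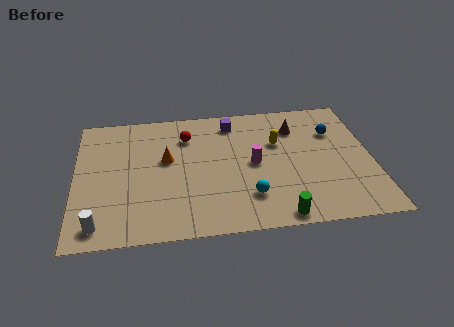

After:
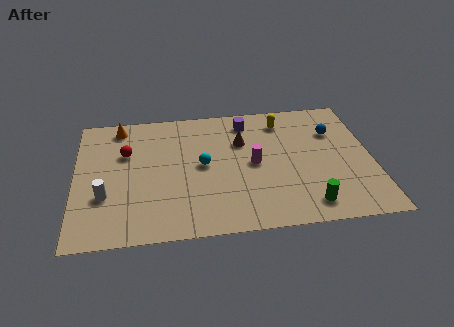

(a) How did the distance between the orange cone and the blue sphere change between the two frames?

+2.2

The distance was about 8.1 in the first image and 10.3 in the second, so they moved 2.2 units further apart.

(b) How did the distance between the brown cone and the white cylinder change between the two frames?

-3.8

They were about 11.0 units apart before and 7.2 after — 3.8 units closer together.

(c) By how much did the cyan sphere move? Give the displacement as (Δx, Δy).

(-2.1, 2.5)

The cyan sphere started near (8.1, 2.3) and ended near (6.0, 4.8).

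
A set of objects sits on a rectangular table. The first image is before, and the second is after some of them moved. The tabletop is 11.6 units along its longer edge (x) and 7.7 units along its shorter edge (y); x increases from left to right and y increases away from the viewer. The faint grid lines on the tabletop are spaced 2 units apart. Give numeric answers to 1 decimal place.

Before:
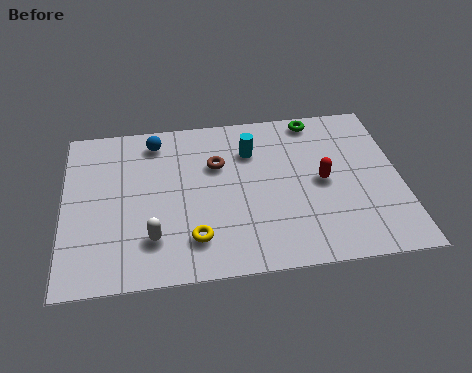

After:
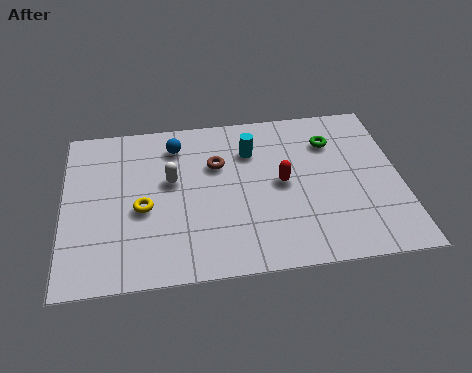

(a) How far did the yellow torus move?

2.3

From (4.4, 1.7) to (2.7, 3.3), the yellow torus covered √(1.7² + 1.6²) ≈ 2.3 units.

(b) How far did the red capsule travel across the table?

1.4

The red capsule moved from about (8.9, 3.8) to (7.5, 3.9), a distance of √(1.4² + 0.1²) ≈ 1.4.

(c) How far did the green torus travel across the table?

1.3

From (8.8, 6.9) to (9.3, 5.7), the green torus covered √(0.5² + 1.2²) ≈ 1.3 units.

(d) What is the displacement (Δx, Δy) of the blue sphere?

(0.7, -0.3)

From the two frames, the blue sphere sits at roughly (3.2, 6.5) before and (3.9, 6.2) after.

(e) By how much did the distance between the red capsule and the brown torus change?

-1.3

Before: roughly 3.8 units apart; after: 2.5. That's 1.3 units closer together.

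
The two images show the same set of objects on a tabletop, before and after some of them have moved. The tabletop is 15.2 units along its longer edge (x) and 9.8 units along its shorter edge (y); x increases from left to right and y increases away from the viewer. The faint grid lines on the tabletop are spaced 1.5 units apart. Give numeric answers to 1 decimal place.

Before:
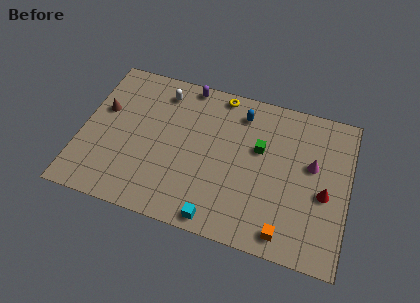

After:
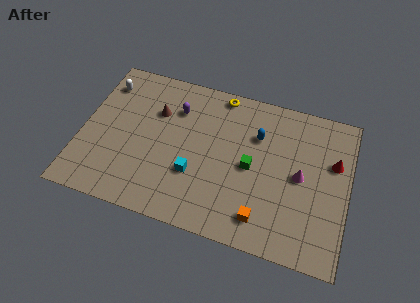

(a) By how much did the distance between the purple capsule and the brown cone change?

-4.3

The distance was about 5.5 in the first image and 1.2 in the second, so they moved 4.3 units closer together.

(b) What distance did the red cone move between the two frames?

2.1

The red cone moved from about (13.9, 4.2) to (14.3, 6.3), a distance of √(0.4² + 2.1²) ≈ 2.1.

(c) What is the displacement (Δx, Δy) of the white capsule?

(-3.3, -0.3)

The white capsule started near (4.3, 8.1) and ended near (1.0, 7.8).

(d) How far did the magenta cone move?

1.1

From (13.1, 5.8) to (12.5, 4.9), the magenta cone covered √(0.6² + 0.9²) ≈ 1.1 units.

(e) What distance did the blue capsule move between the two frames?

1.6

The blue capsule moved from about (8.9, 8.0) to (9.9, 6.8), a distance of √(1.0² + 1.2²) ≈ 1.6.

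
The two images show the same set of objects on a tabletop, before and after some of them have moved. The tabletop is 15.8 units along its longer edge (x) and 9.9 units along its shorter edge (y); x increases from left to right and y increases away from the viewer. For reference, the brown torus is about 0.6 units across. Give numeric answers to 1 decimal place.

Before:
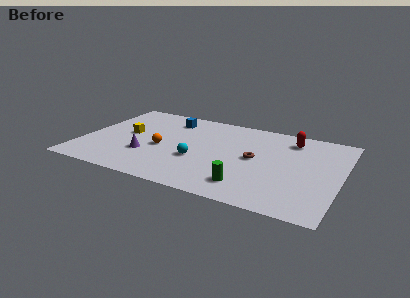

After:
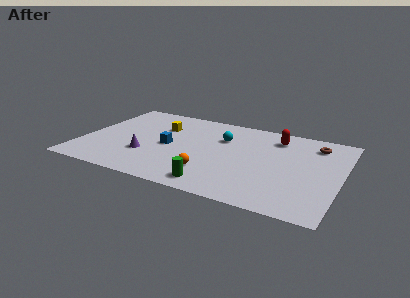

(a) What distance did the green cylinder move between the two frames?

2.0

The green cylinder moved from about (10.5, 1.9) to (8.6, 1.3), a distance of √(1.9² + 0.6²) ≈ 2.0.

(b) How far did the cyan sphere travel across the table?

3.3

From (7.2, 3.7) to (8.4, 6.8), the cyan sphere covered √(1.2² + 3.1²) ≈ 3.3 units.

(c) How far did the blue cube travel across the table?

3.3

The blue cube moved from about (4.9, 8.0) to (5.3, 4.7), a distance of √(0.4² + 3.3²) ≈ 3.3.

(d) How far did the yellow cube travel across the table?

2.5

The yellow cube was near (2.6, 5.3) before and (4.5, 6.9) after, so it travelled √(1.9² + 1.6²) ≈ 2.5 units.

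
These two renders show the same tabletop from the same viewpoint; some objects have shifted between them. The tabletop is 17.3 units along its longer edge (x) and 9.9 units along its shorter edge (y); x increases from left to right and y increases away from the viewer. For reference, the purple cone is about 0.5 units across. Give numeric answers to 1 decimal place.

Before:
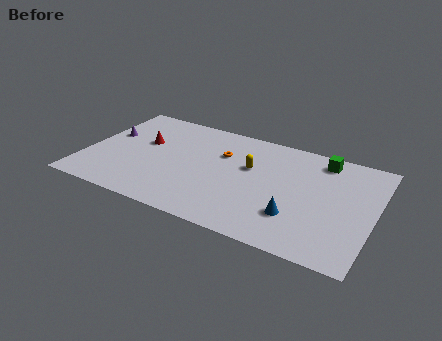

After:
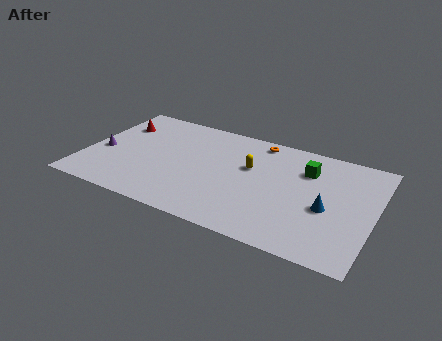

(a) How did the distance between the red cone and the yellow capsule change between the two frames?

+1.9

Before: roughly 6.5 units apart; after: 8.4. That's 1.9 units further apart.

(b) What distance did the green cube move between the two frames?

1.5

The green cube moved from about (13.9, 8.5) to (13.1, 7.2), a distance of √(0.8² + 1.3²) ≈ 1.5.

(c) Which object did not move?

the yellow capsule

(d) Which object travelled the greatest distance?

the orange torus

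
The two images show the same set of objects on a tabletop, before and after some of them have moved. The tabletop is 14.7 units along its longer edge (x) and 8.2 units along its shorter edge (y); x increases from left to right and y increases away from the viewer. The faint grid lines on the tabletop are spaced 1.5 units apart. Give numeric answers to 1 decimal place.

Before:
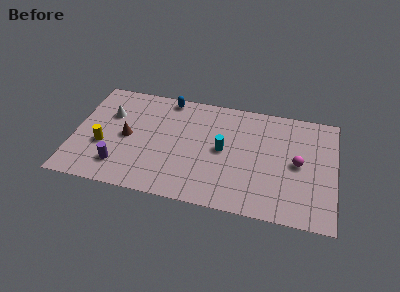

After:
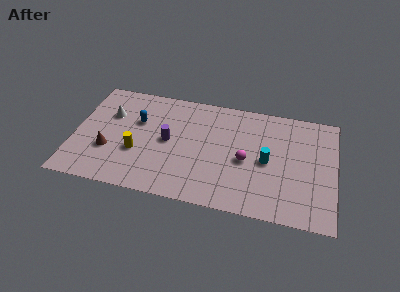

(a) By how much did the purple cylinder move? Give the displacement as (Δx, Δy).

(2.6, 2.4)

The purple cylinder started near (2.7, 1.8) and ended near (5.3, 4.2).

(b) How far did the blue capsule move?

2.6

From (5.1, 7.4) to (3.5, 5.3), the blue capsule covered √(1.6² + 2.1²) ≈ 2.6 units.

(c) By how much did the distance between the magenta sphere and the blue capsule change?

-1.8

Before: roughly 8.2 units apart; after: 6.4. That's 1.8 units closer together.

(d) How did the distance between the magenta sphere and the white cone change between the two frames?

-2.8

They were about 10.8 units apart before and 8.0 after — 2.8 units closer together.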